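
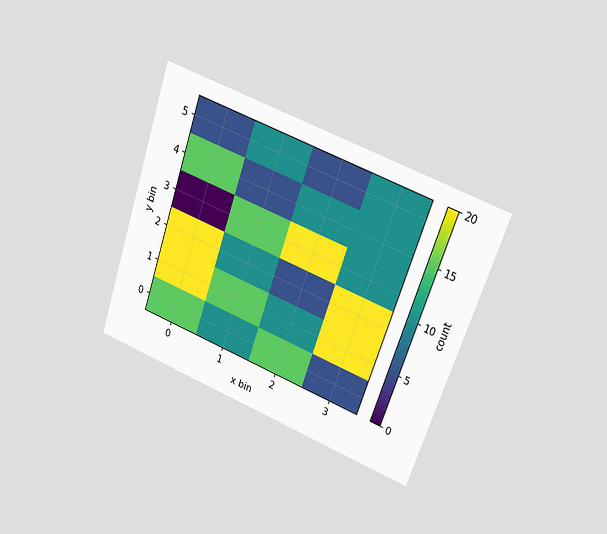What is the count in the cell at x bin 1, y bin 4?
5

The chart is tilted about 19° clockwise and viewed at a slight angle. Matching the cell (1, 4) against the colorbar gives 5.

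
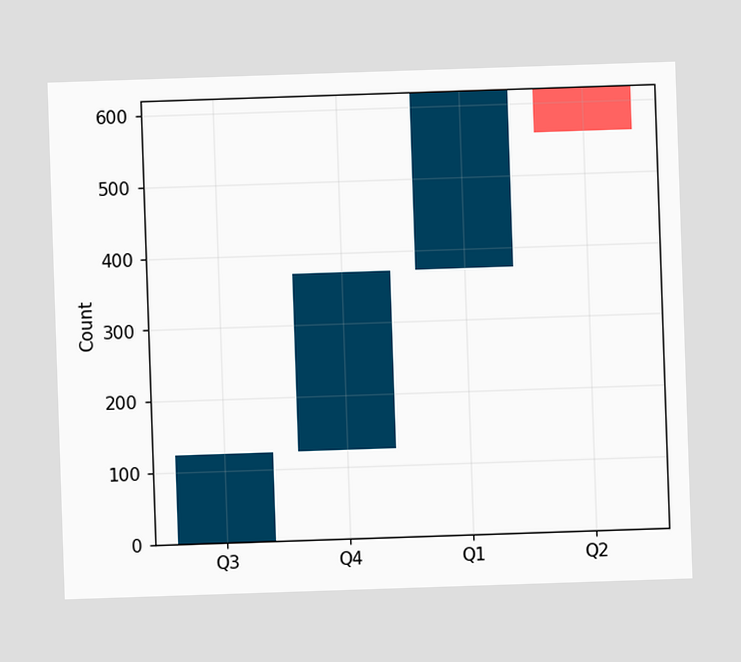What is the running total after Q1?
After Q1 the running total reaches 620.

620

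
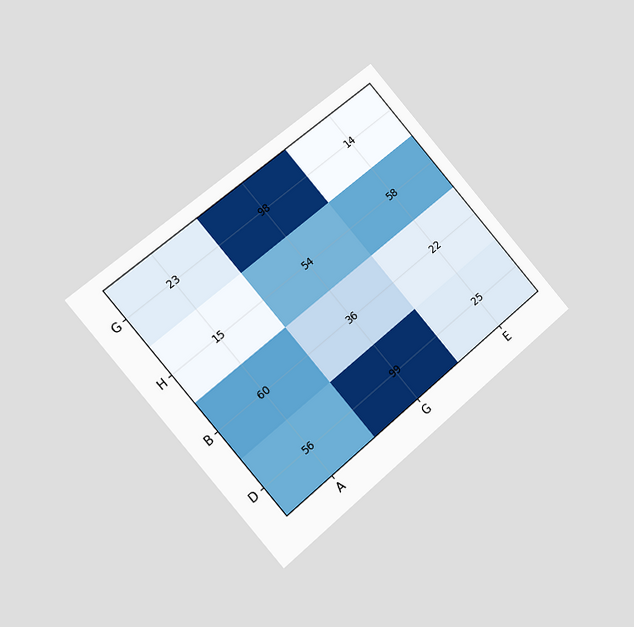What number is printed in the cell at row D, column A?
56

The chart is tilted about 41° counter-clockwise and viewed slightly from the left. The (D, A) cell reads 56.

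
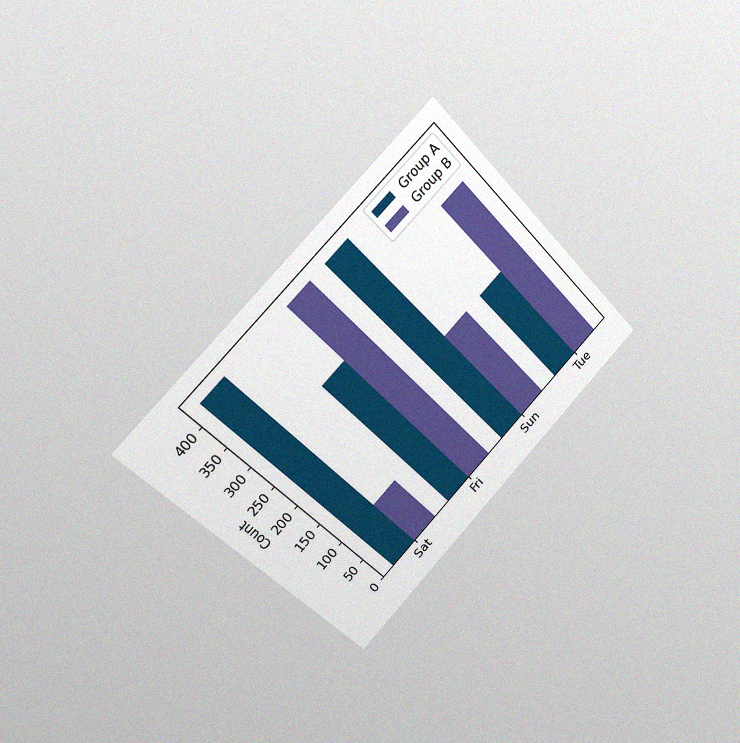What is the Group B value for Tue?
The chart is tilted about 45° counter-clockwise and viewed slightly from the left, with some photo noise. The Group B bar at Tue reaches 350 on the y-axis.

350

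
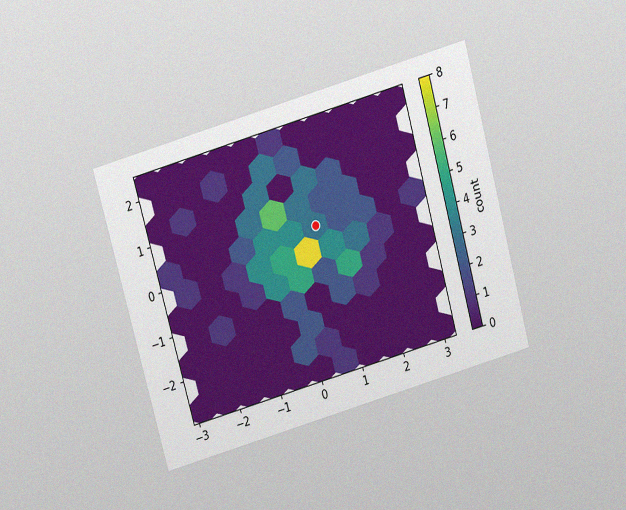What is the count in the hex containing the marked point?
The chart is tilted about 16° counter-clockwise and viewed slightly from above, with some photo noise. The marked hex reads 3 on the colorbar.

3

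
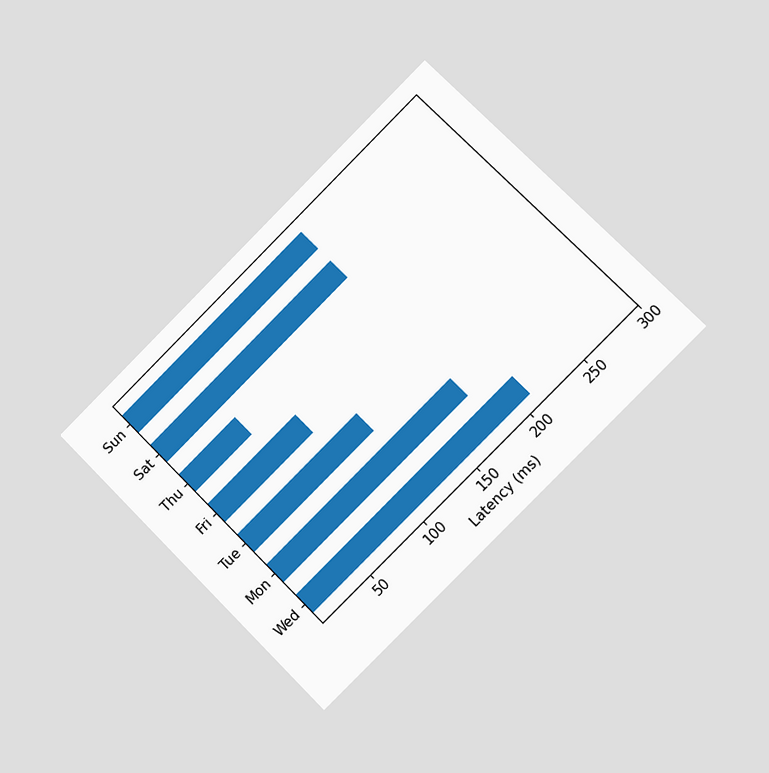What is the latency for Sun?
180ms

The chart is tilted about 45° counter-clockwise and viewed slightly from the right. Reading along the chart's x-axis, the Sun bar reaches 180ms.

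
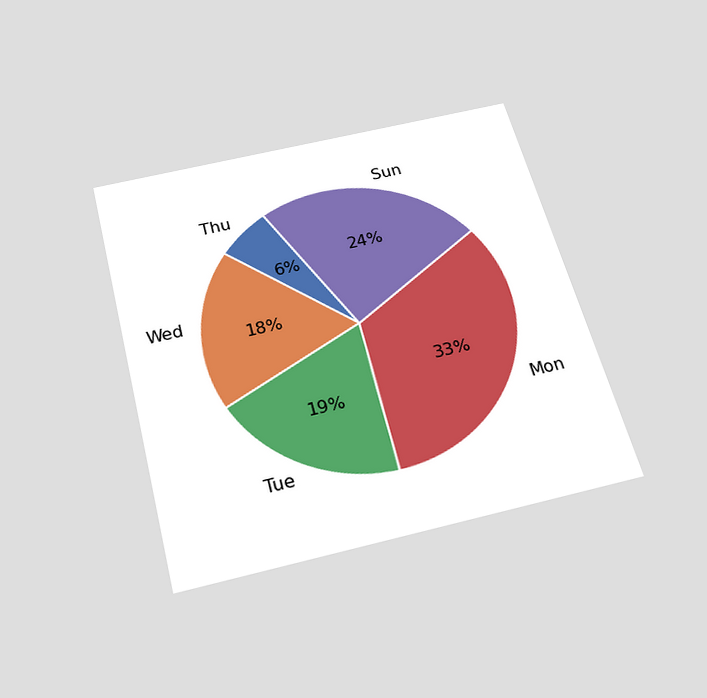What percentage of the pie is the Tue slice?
19%

The chart is tilted about 15° counter-clockwise and viewed slightly from below. The Tue slice takes up 19% of the pie.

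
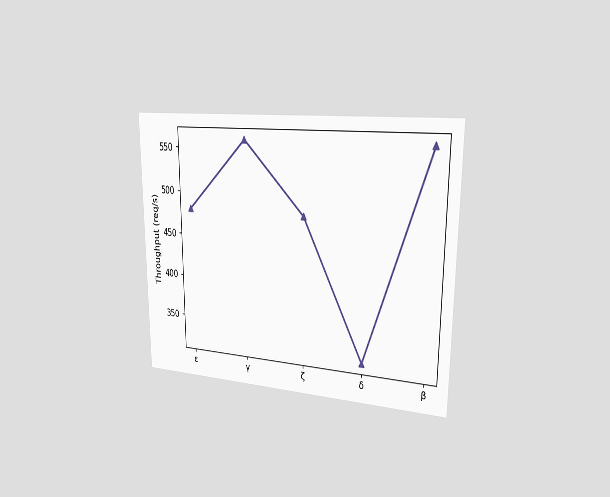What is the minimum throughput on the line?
320req/s

The chart is viewed slightly from the right. The lowest point is at δ, and reading across to the y-axis gives 320req/s.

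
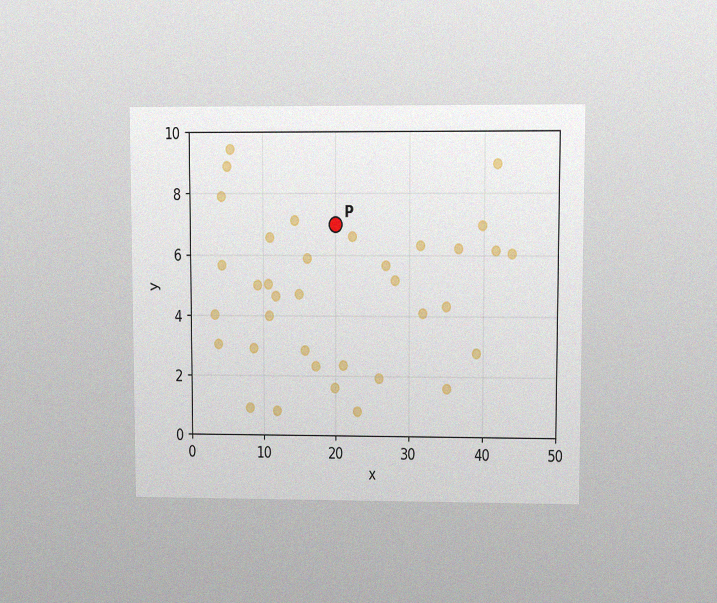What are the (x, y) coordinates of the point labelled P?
(20, 7)

The chart is viewed at a slight angle, with some photo noise. Following the gridlines from P to each axis, P sits at (20, 7).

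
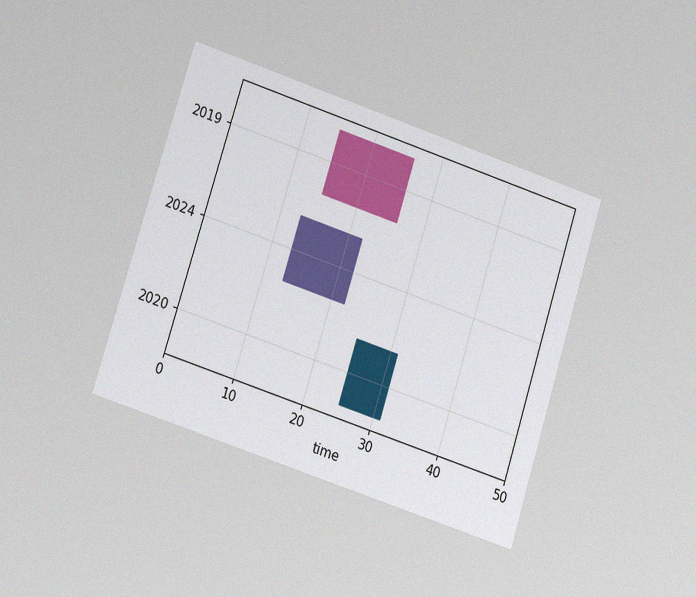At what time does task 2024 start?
13

The chart is tilted about 18° clockwise and viewed at a slight angle, with some photo noise. The 2024 bar begins at t=13.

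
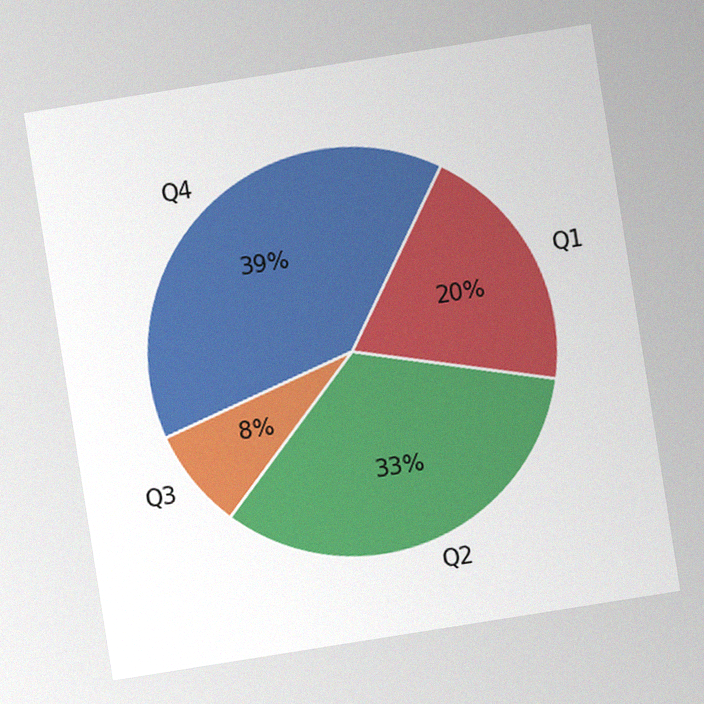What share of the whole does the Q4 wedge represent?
39%

The chart is tilted about 9° counter-clockwise, with some photo noise. The Q4 slice takes up 39% of the pie.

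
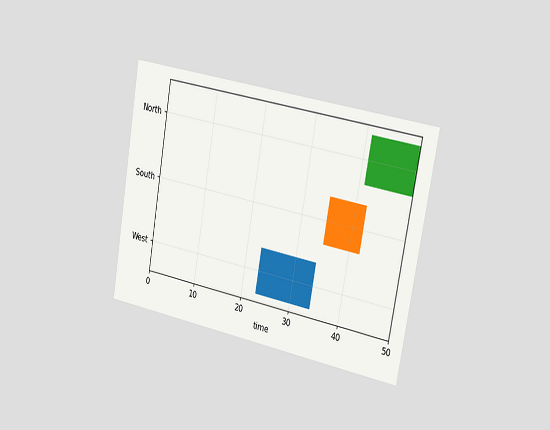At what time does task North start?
The chart is tilted about 10° clockwise and viewed slightly from the right. The North bar begins at t=41.

41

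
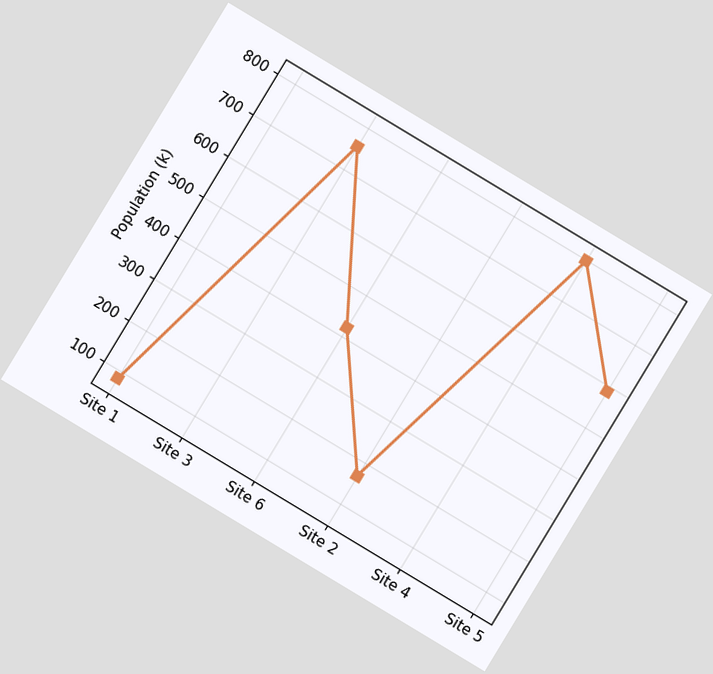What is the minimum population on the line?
84k

The chart is tilted about 31° clockwise. The lowest point is at Site 1, and reading across to the y-axis gives 84k.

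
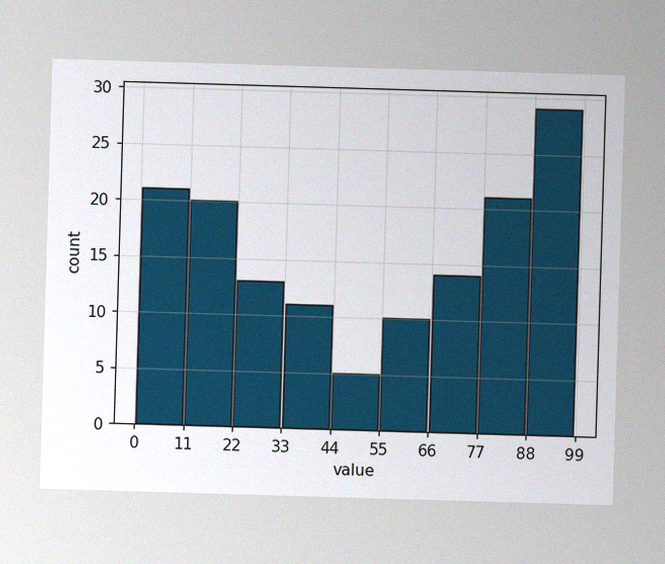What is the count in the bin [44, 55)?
5

The image has some photo noise and uneven lighting. The [44, 55) bin has height 5.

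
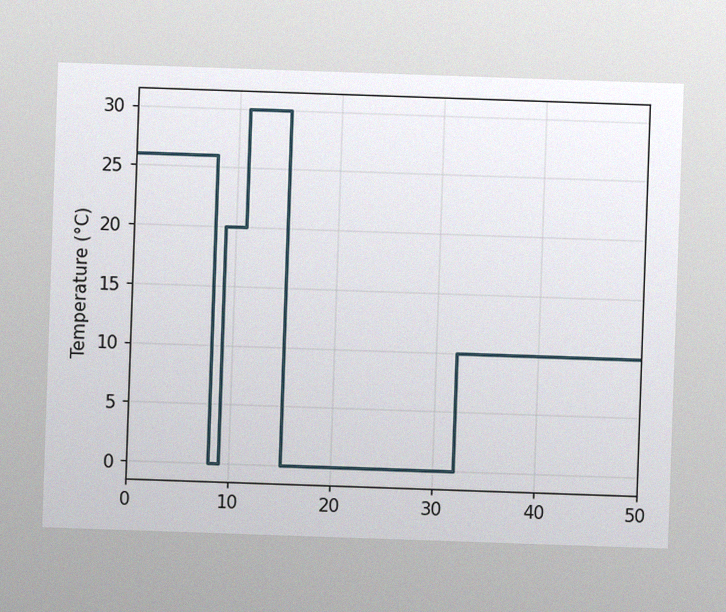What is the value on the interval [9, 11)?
The image has some photo noise and uneven lighting. On [9, 11) the step sits at 20°C.

20°C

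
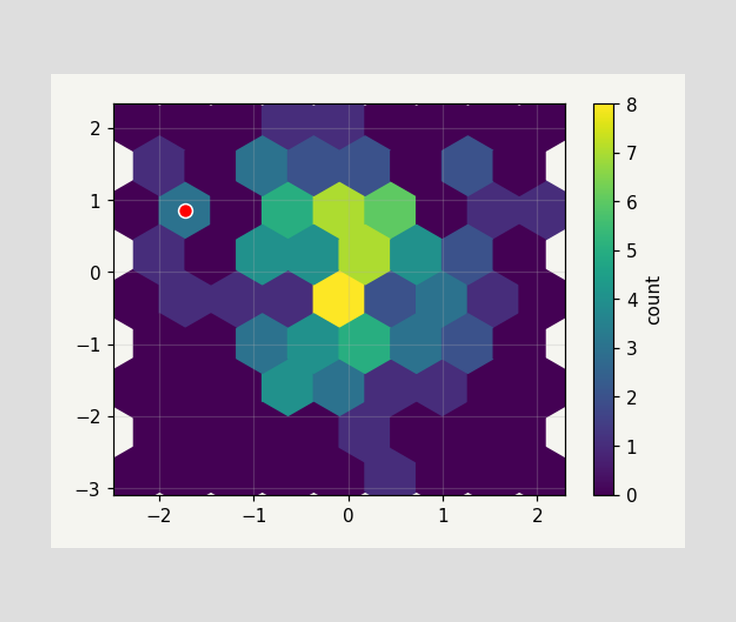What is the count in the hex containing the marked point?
The marked hex reads 3 on the colorbar.

3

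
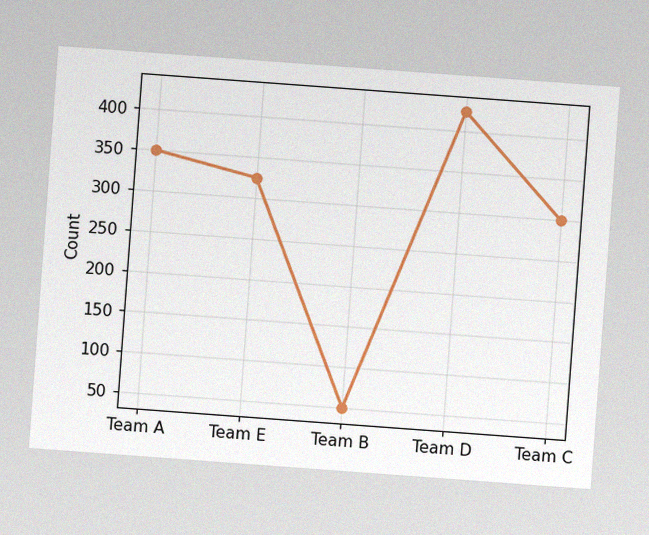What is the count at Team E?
325

The chart is tilted about 4° clockwise, with some photo noise. At Team E, the line is at 325.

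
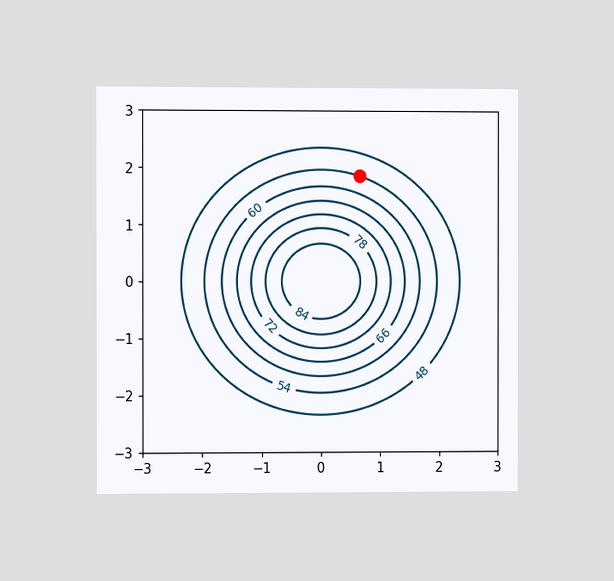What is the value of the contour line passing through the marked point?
54

The chart is viewed at a slight angle. The marked point sits on the contour labelled 54.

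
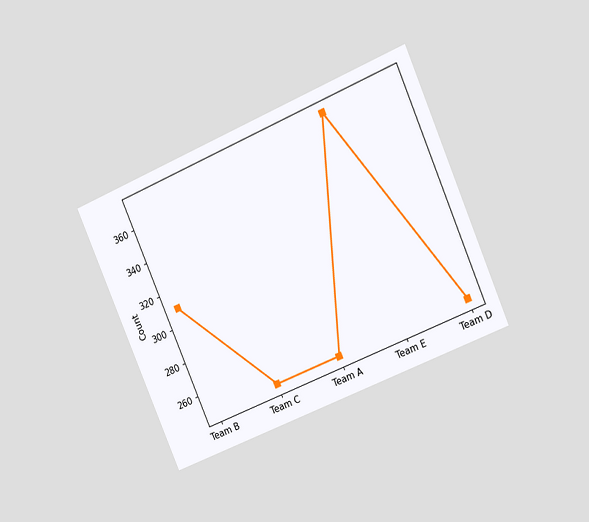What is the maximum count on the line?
The chart is tilted about 23° counter-clockwise and viewed slightly from the right. The highest point is at Team E, and reading across to the y-axis gives 372.

372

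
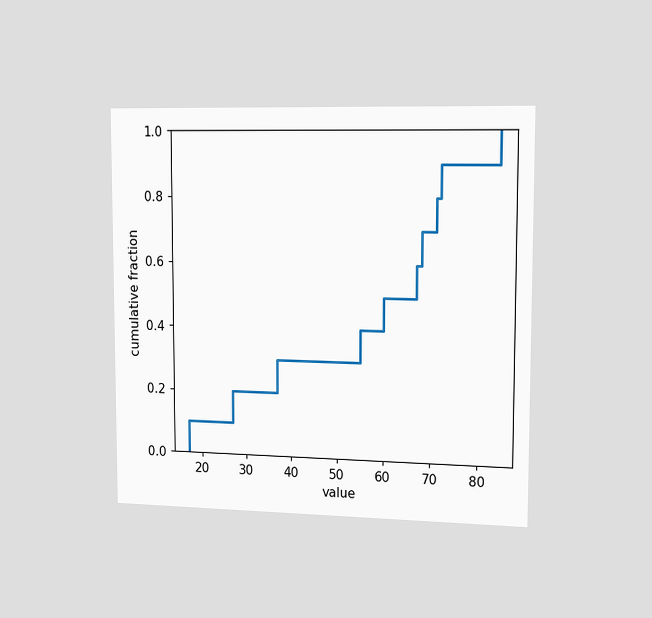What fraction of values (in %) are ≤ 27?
20%

The chart is viewed slightly from the right. At x=27 the ECDF step is at 20%.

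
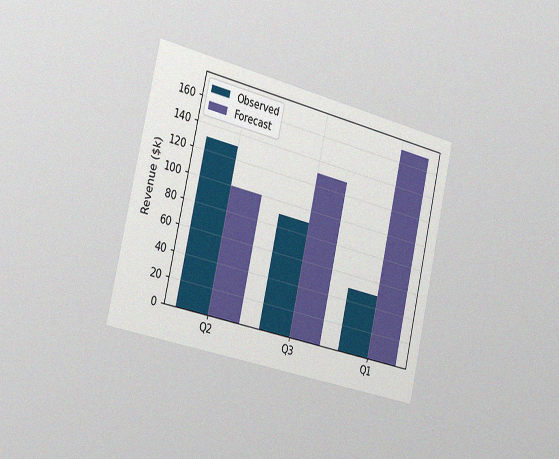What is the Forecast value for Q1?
The chart is tilted about 13° clockwise and viewed slightly from the left, with some photo noise. The Forecast bar at Q1 reaches $170k on the y-axis.

$170k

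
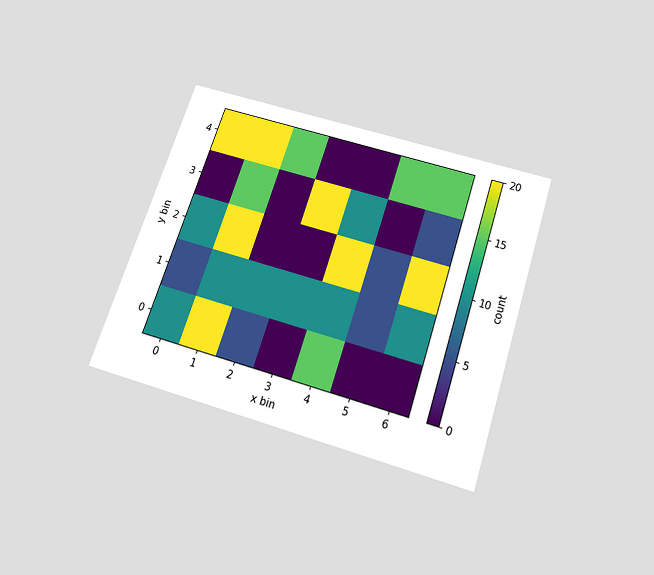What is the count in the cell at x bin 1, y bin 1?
10

The chart is tilted about 18° clockwise and viewed slightly from below. Matching the cell (1, 1) against the colorbar gives 10.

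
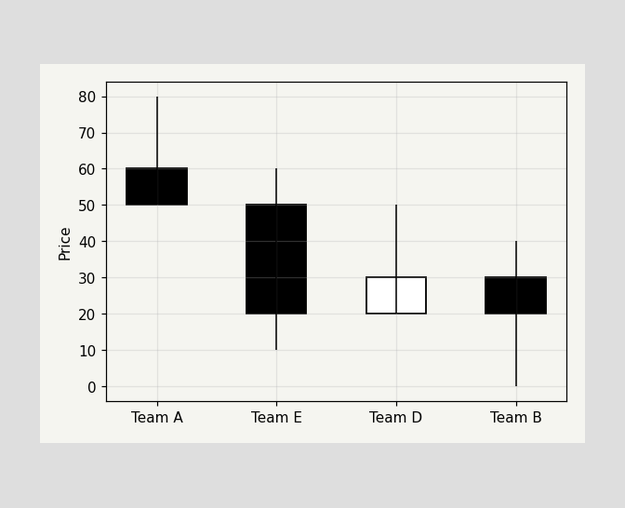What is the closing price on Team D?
30

The Team D candle closes at 30.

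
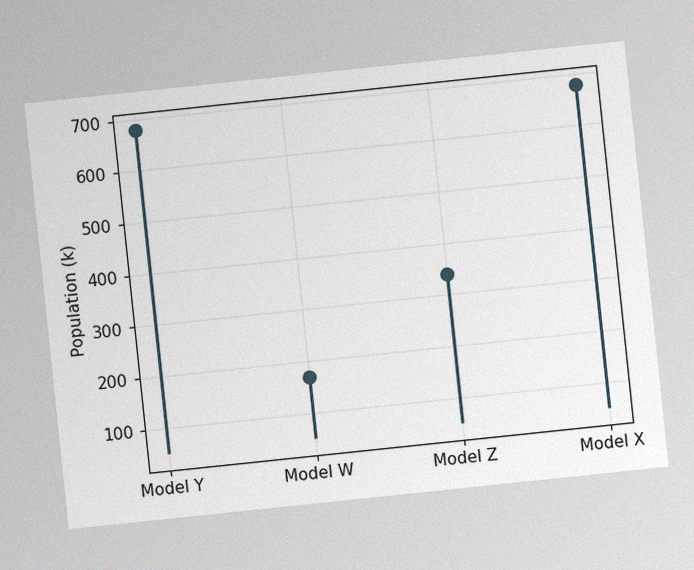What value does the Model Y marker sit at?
The chart is tilted about 6° counter-clockwise, with some photo noise. The Model Y marker sits at 680k.

680k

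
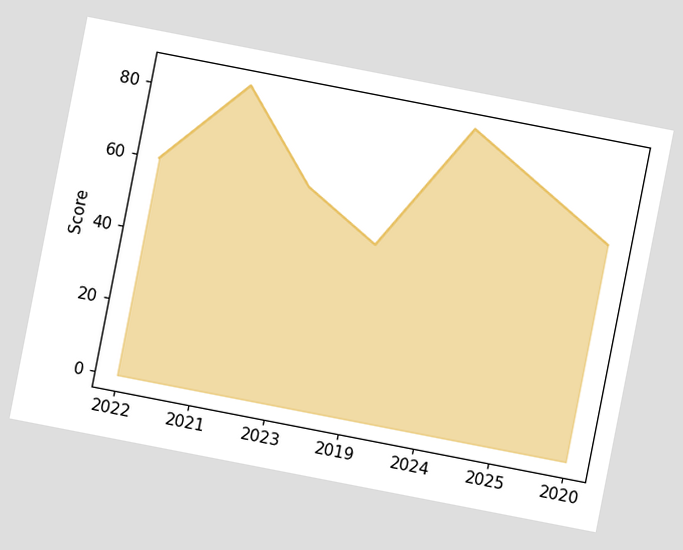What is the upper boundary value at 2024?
84

The chart is tilted about 11° clockwise. At 2024 the upper boundary is at 84.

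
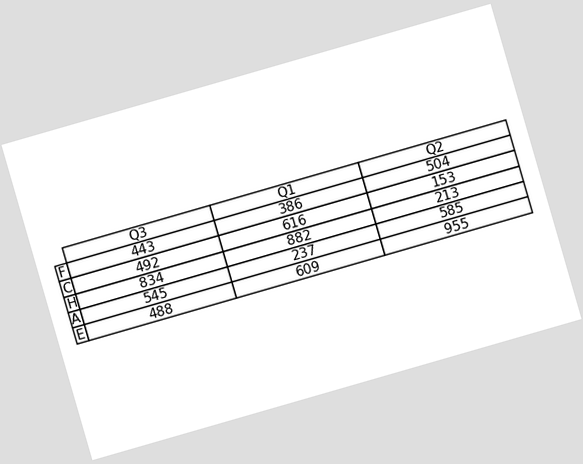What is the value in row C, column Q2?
The chart is tilted about 16° counter-clockwise. The (C, Q2) cell reads 153.

153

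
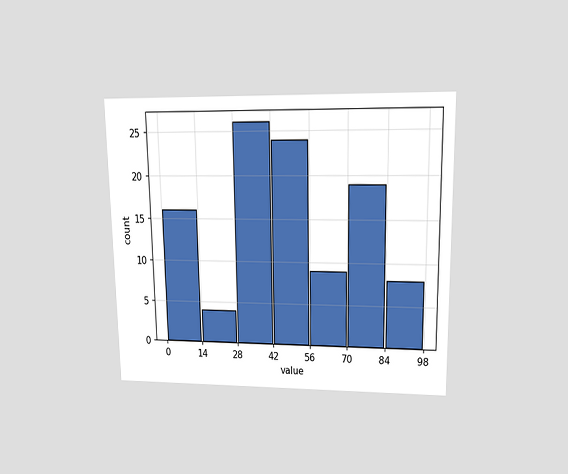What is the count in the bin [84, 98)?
8

The chart is viewed at a slight angle. The [84, 98) bin has height 8.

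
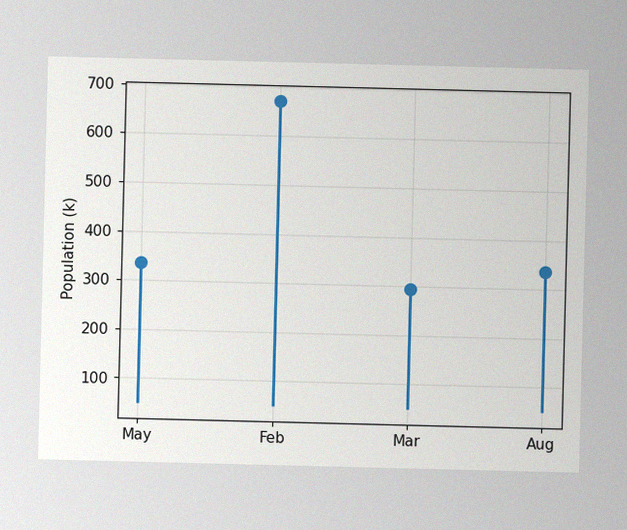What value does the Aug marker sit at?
336k

The image has some photo noise and uneven lighting. The Aug marker sits at 336k.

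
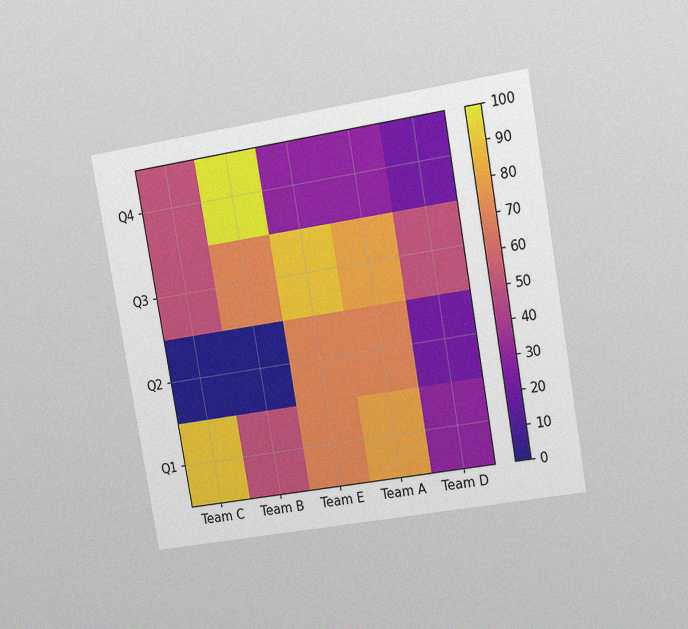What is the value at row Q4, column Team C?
The chart is tilted about 10° counter-clockwise and viewed at a slight angle, with some photo noise. Matching cell (Q4, Team C) against the colorbar gives 50.

50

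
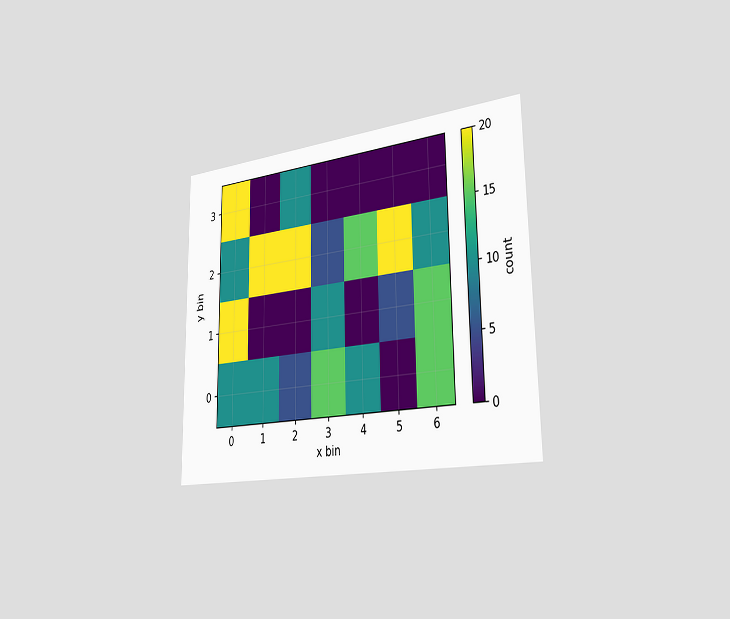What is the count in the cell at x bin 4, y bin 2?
15

The chart is viewed slightly from the right. Matching the cell (4, 2) against the colorbar gives 15.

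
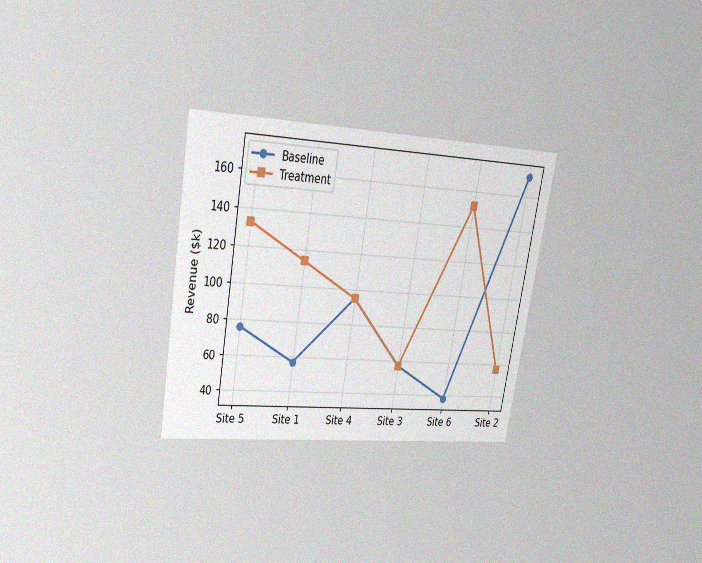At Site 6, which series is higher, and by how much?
Treatment, by $114k

The chart is tilted about 10° clockwise and viewed at a slight angle, with some photo noise. At Site 6, Treatment sits above the other line by $114k.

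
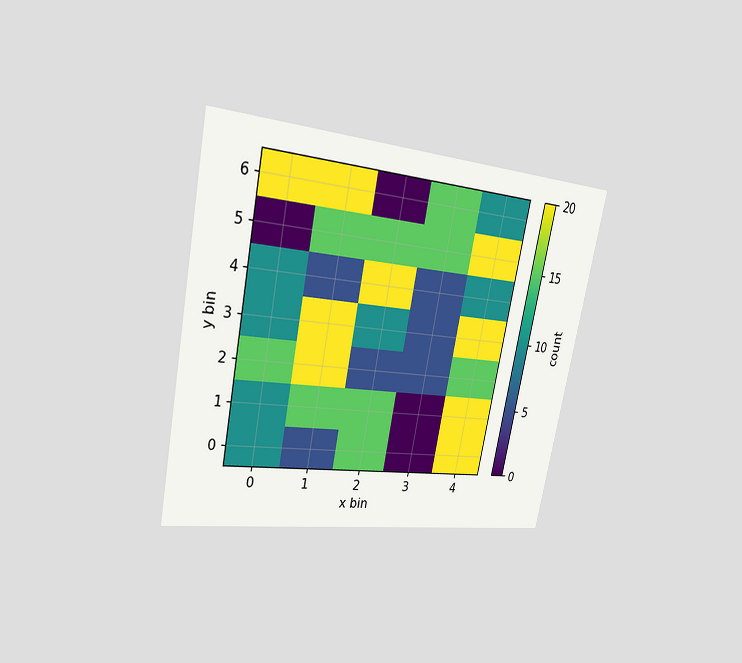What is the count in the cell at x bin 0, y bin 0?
The chart is tilted about 11° clockwise and viewed slightly from the left. Matching the cell (0, 0) against the colorbar gives 10.

10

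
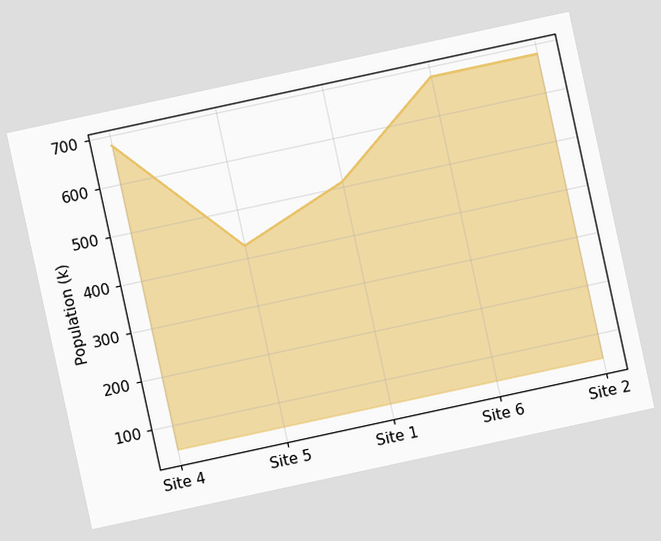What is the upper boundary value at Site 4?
680k

The chart is tilted about 12° counter-clockwise. At Site 4 the upper boundary is at 680k.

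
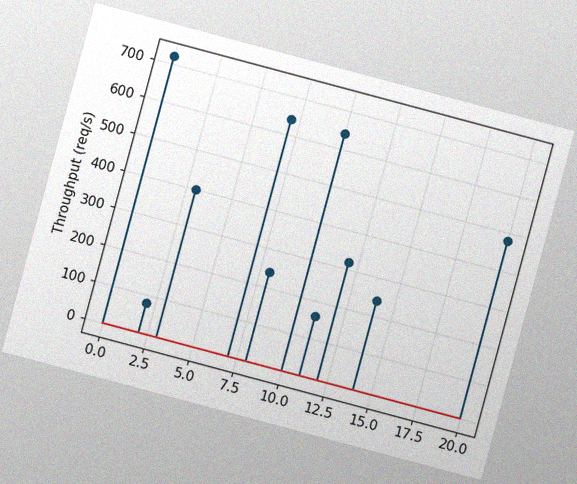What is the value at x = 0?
The chart is tilted about 15° clockwise, with some photo noise. The stem at x=0 reaches 720req/s.

720req/s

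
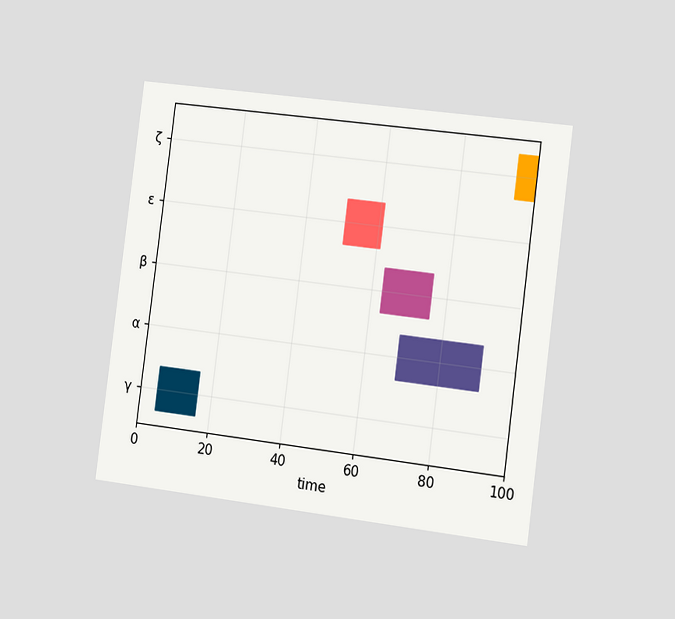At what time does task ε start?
The chart is tilted about 7° clockwise and viewed slightly from the right. The ε bar begins at t=51.

51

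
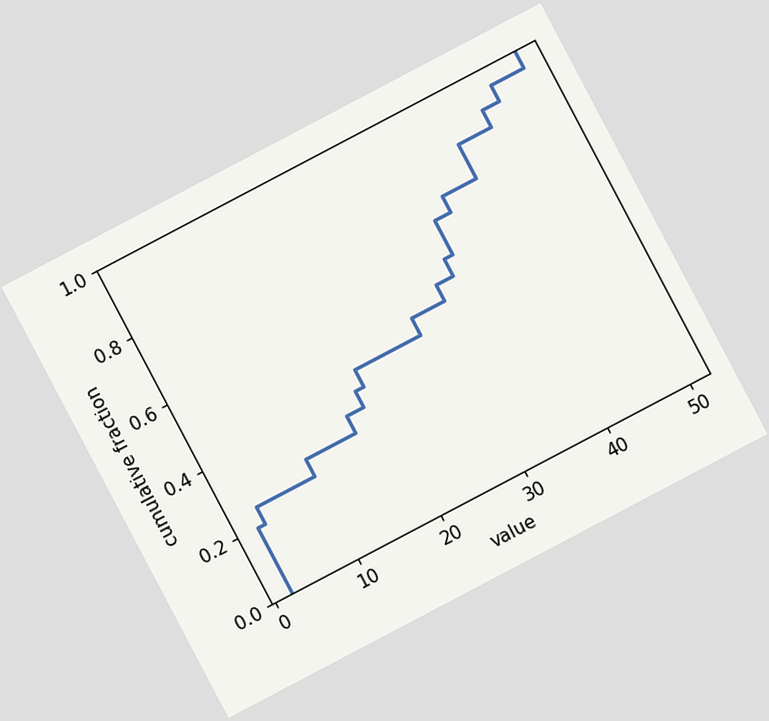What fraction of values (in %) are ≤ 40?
85%

The chart is tilted about 28° counter-clockwise. At x=40 the ECDF step is at 85%.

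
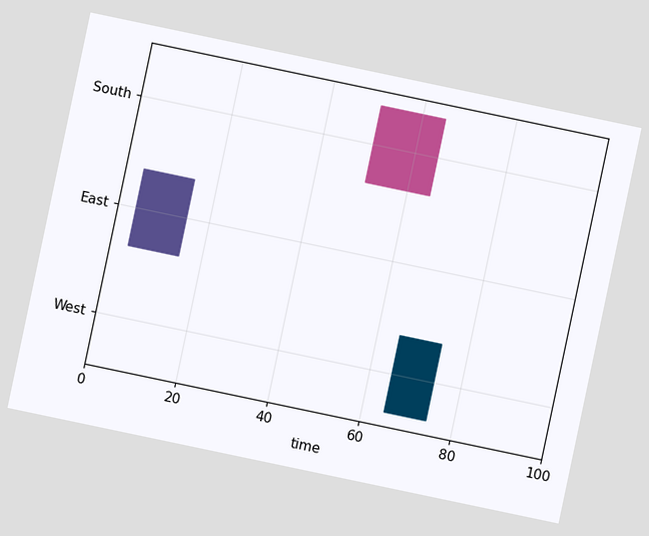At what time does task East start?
4

The chart is tilted about 12° clockwise. The East bar begins at t=4.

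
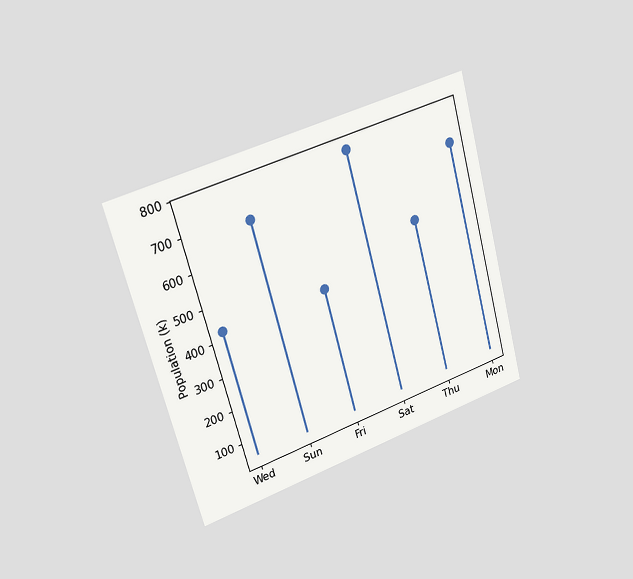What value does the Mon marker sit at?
The chart is tilted about 15° counter-clockwise and viewed slightly from the left. The Mon marker sits at 680k.

680k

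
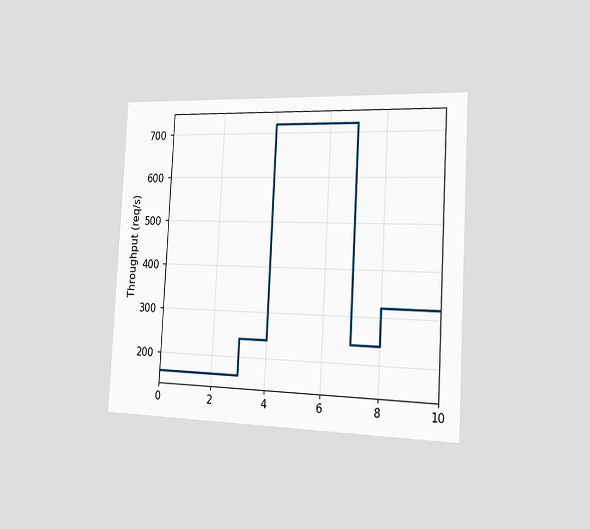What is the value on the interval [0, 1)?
160req/s

The chart is tilted about 3° clockwise and viewed slightly from the right. On [0, 1) the step sits at 160req/s.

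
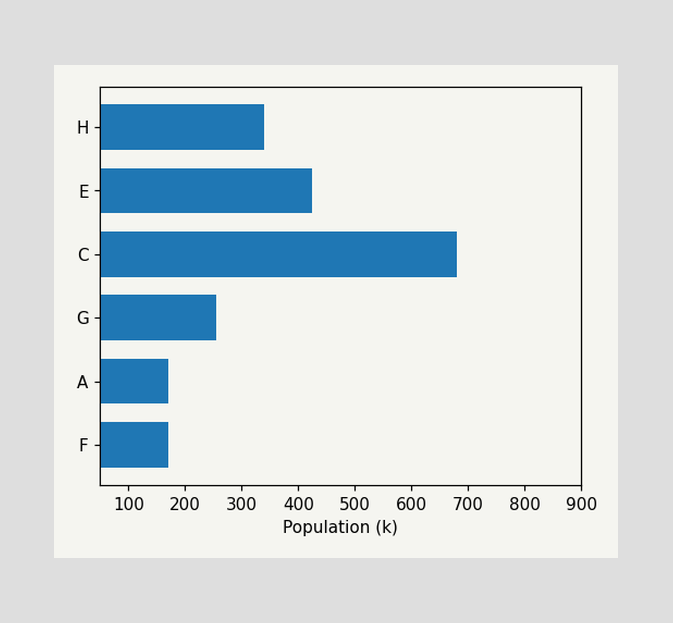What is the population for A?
Reading along the chart's x-axis, the A bar reaches 170k.

170k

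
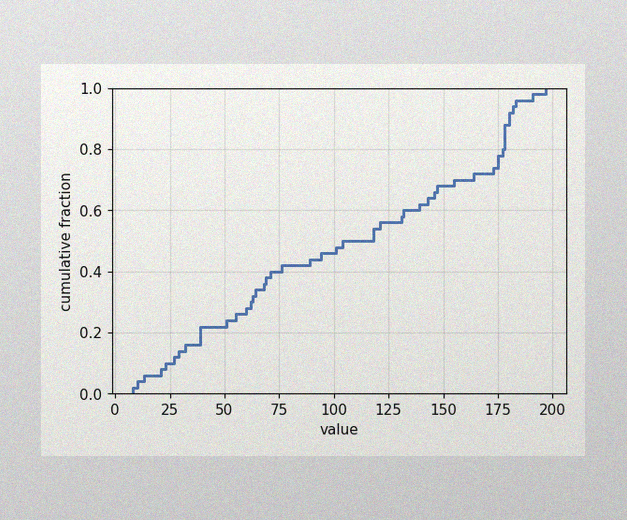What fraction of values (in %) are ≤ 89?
The image has some photo noise and uneven lighting. At x=89 the ECDF step is at 44%.

44%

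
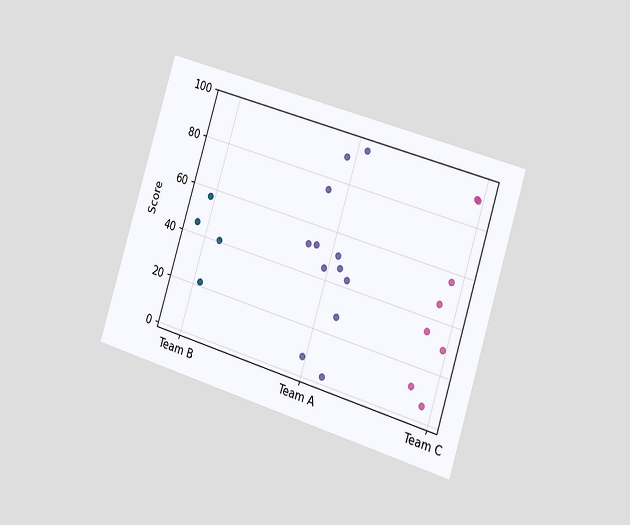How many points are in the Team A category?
The chart is tilted about 17° clockwise and viewed slightly from the right. Counting the markers in the Team A column gives 12.

12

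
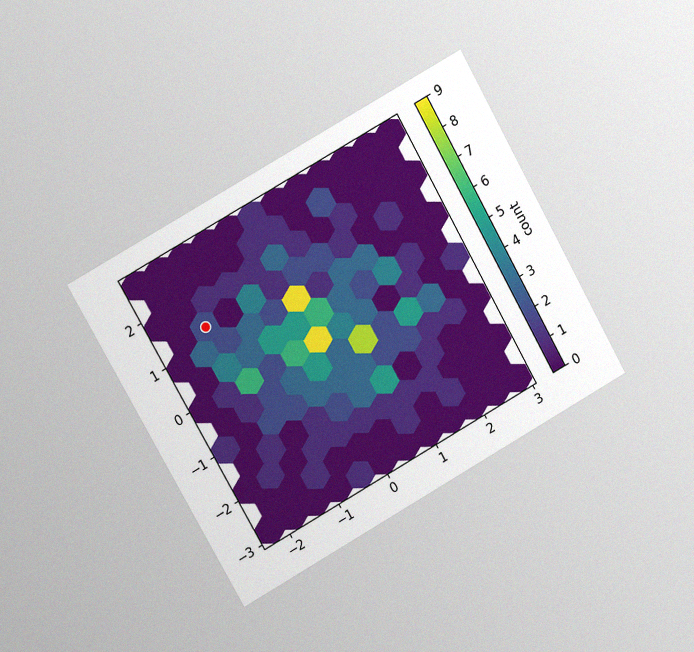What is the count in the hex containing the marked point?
2

The chart is tilted about 29° counter-clockwise and viewed at a slight angle, with some photo noise. The marked hex reads 2 on the colorbar.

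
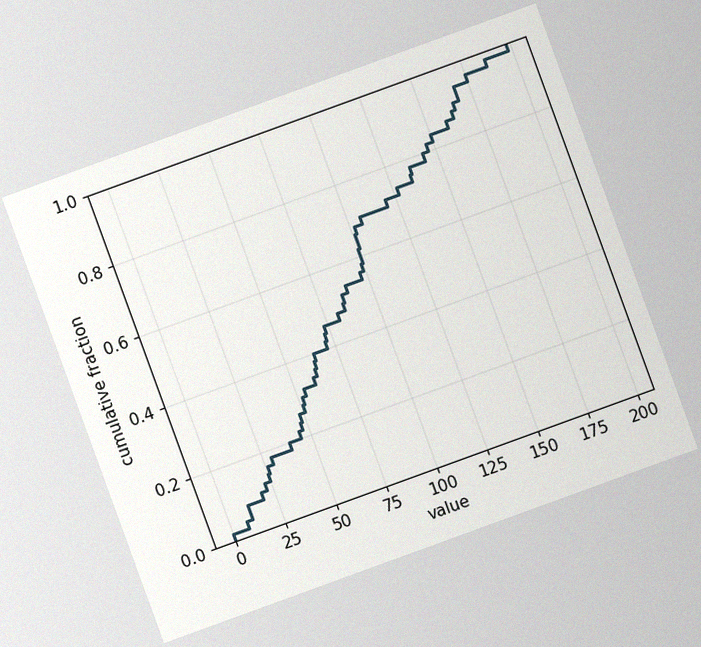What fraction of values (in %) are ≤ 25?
The chart is tilted about 20° counter-clockwise, with some photo noise. At x=25 the ECDF step is at 14%.

14%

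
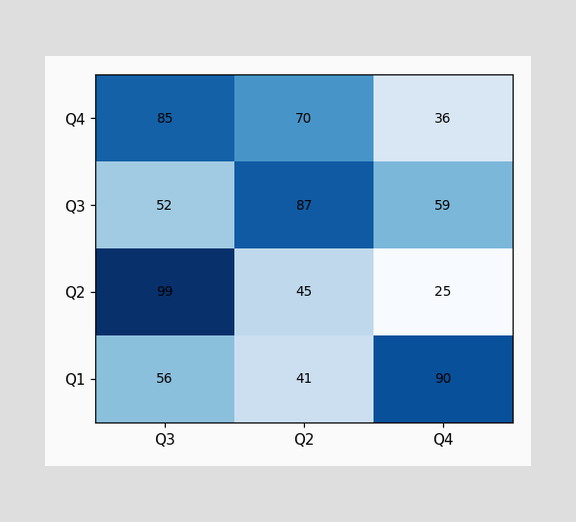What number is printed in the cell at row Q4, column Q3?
The (Q4, Q3) cell reads 85.

85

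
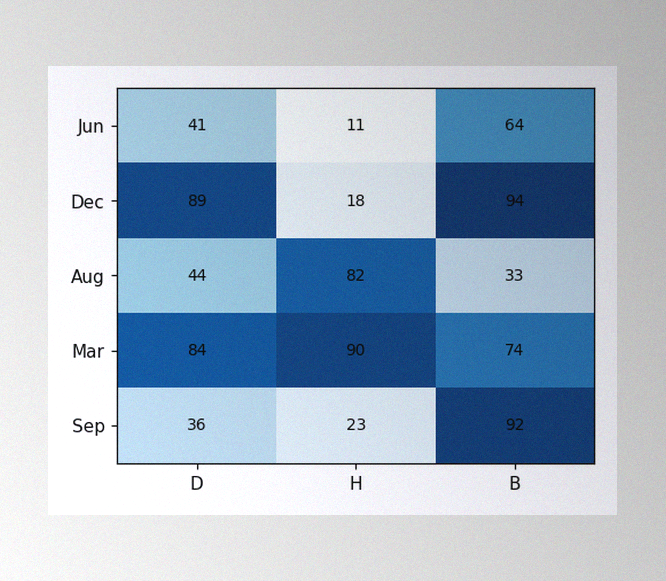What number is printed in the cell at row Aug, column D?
The image has some photo noise and uneven lighting. The (Aug, D) cell reads 44.

44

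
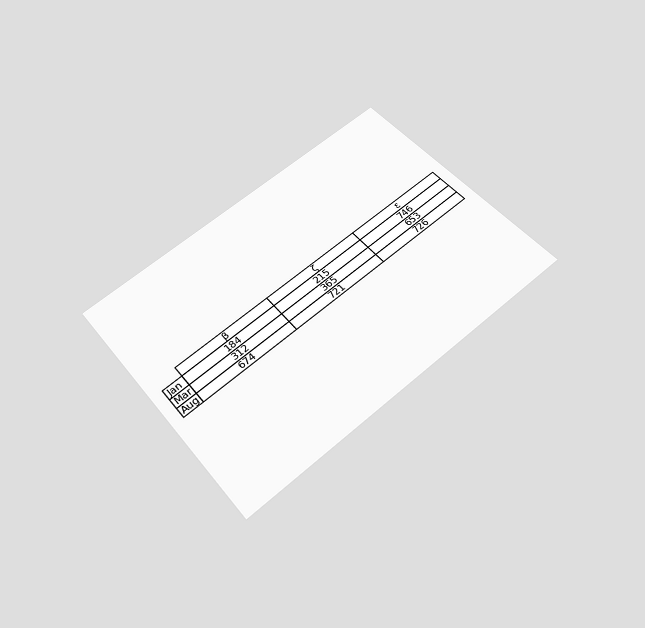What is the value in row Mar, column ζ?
365

The chart is tilted about 39° counter-clockwise and viewed slightly from below. The (Mar, ζ) cell reads 365.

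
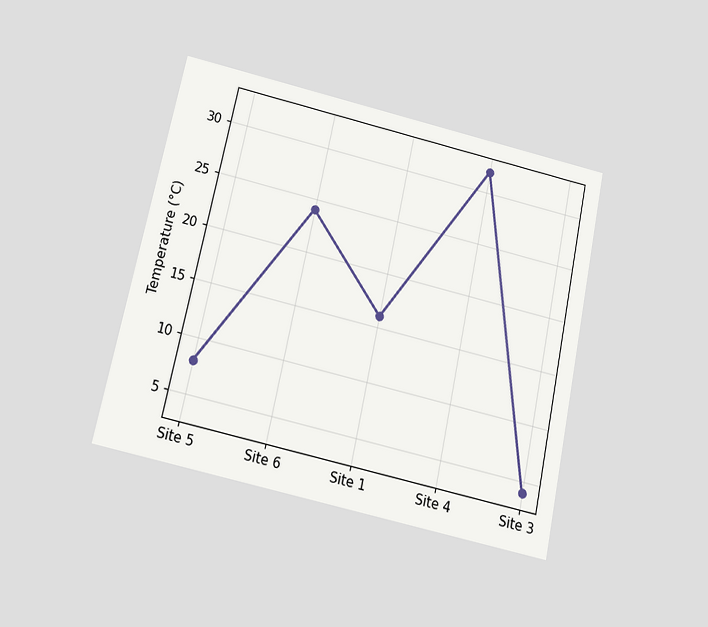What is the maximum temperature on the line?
The chart is tilted about 12° clockwise and viewed slightly from below. The highest point is at Site 4, and reading across to the y-axis gives 32°C.

32°C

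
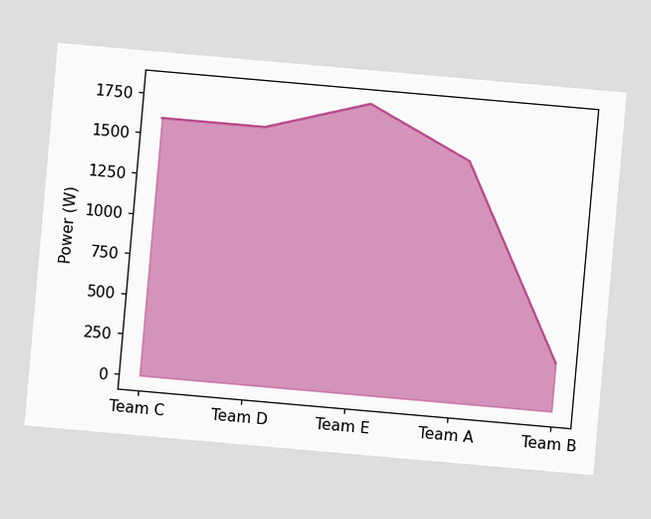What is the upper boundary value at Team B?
The chart is tilted about 5° clockwise. At Team B the upper boundary is at 300W.

300W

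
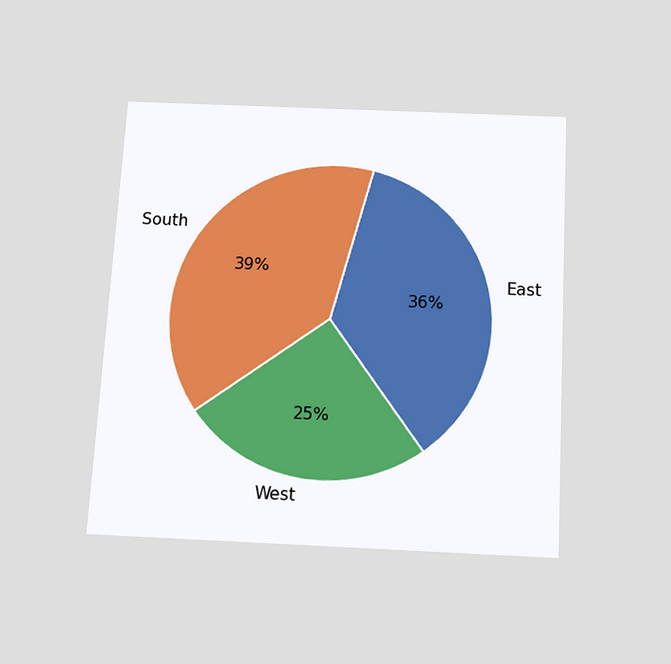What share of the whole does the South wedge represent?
The chart is tilted about 3° clockwise and viewed slightly from below. The South slice takes up 39% of the pie.

39%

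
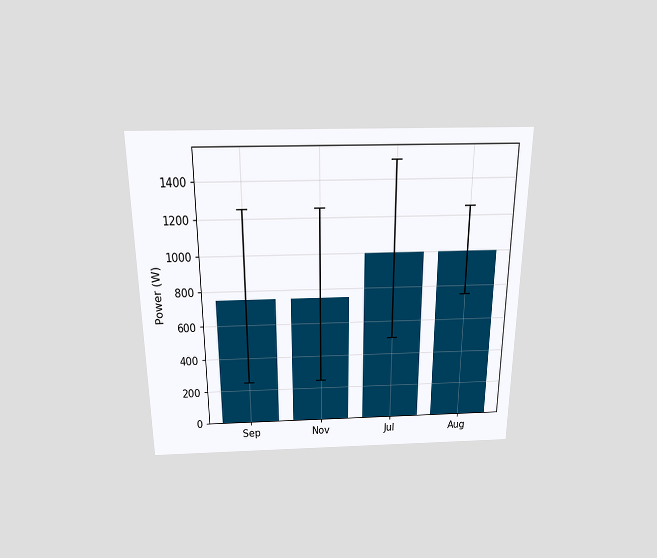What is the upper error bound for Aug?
1250W

The chart is viewed slightly from above. The Aug bar's upper whisker reaches 1250W.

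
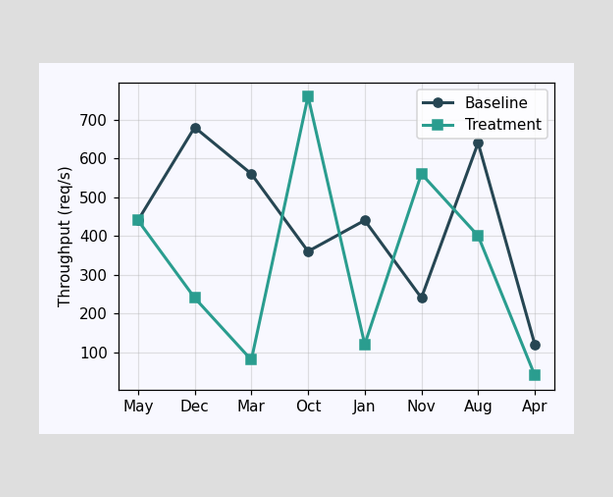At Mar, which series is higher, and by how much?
Baseline, by 480req/s

At Mar, Baseline sits above the other line by 480req/s.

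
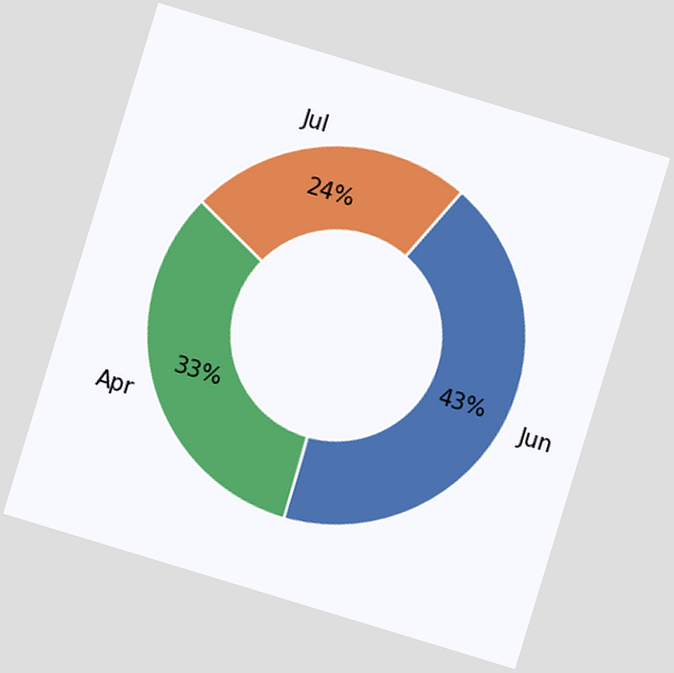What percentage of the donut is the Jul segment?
24%

The chart is tilted about 17° clockwise. The Jul segment takes up 24% of the ring.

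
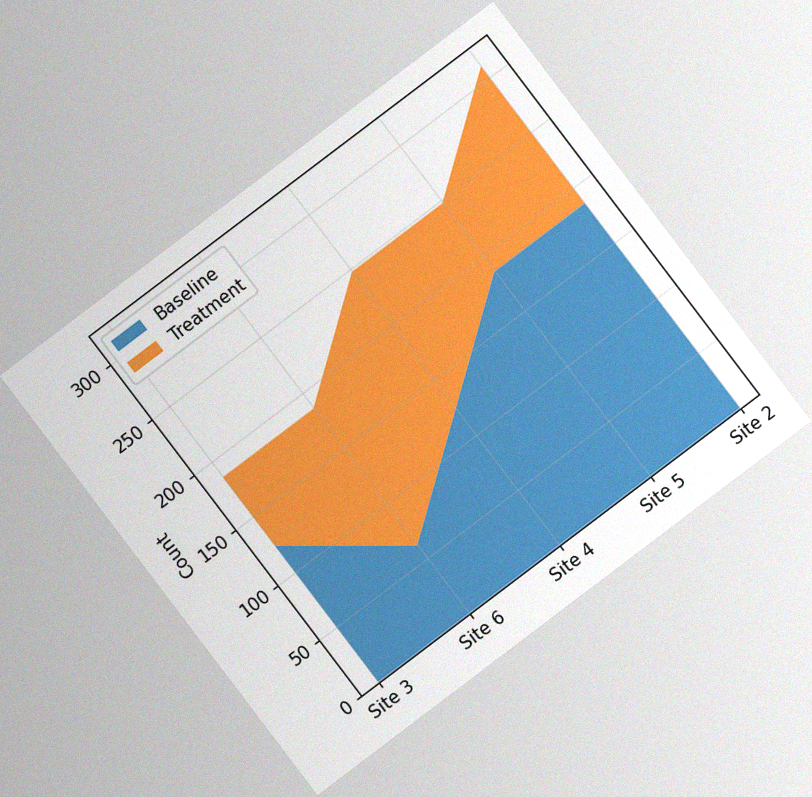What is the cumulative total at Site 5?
248

The chart is tilted about 37° counter-clockwise, with some photo noise. The stacked total at Site 5 reaches 248.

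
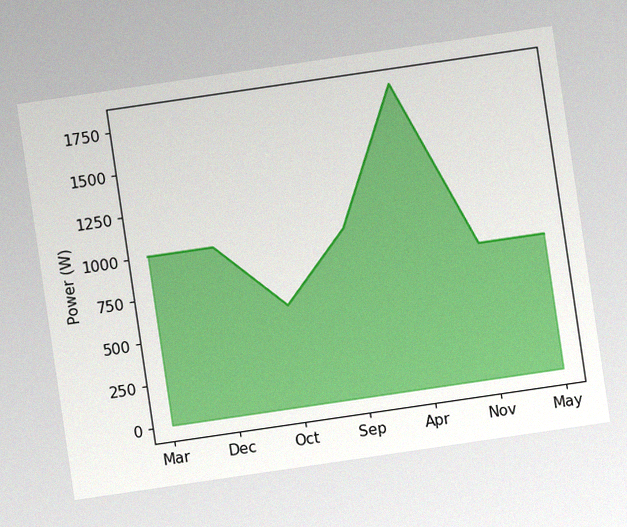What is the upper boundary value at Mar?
The chart is tilted about 8° counter-clockwise, with some photo noise. At Mar the upper boundary is at 1000W.

1000W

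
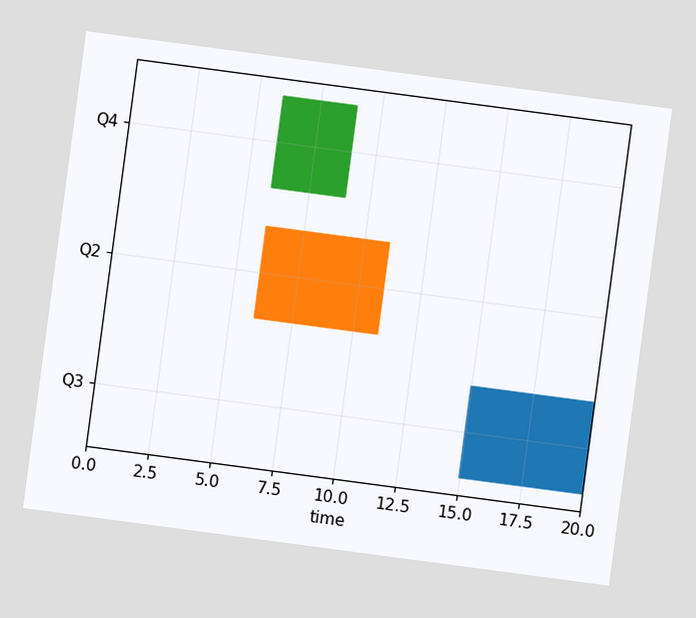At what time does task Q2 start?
6

The chart is tilted about 8° clockwise. The Q2 bar begins at t=6.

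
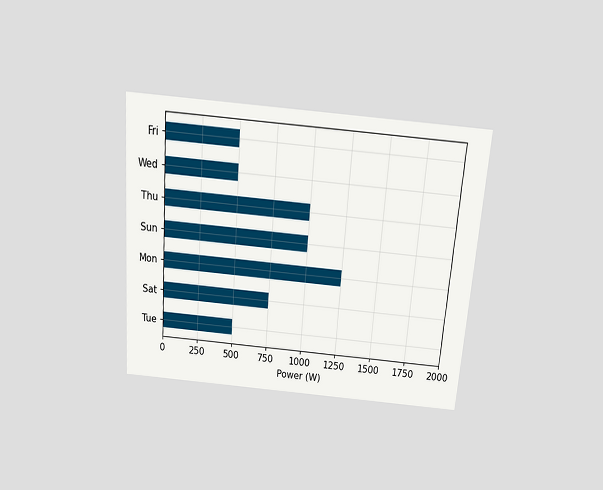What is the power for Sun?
The chart is tilted about 4° clockwise and viewed slightly from above. Reading along the chart's x-axis, the Sun bar reaches 1000W.

1000W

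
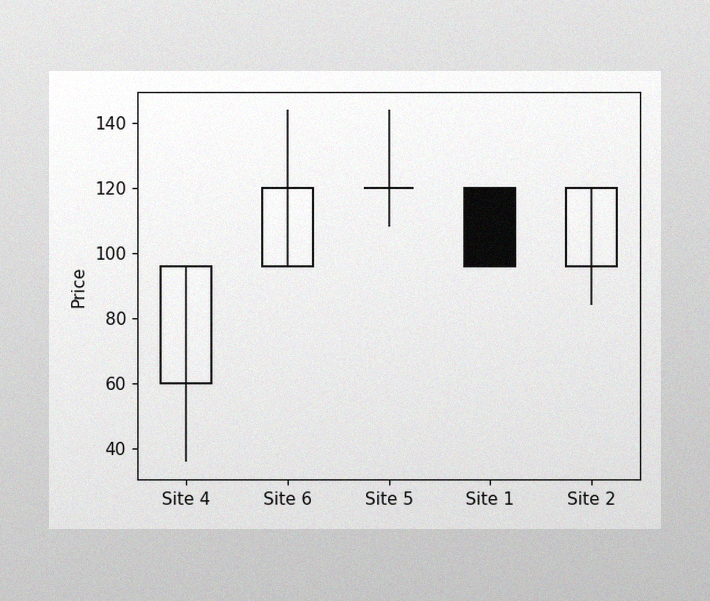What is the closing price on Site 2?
The image has some photo noise and uneven lighting. The Site 2 candle closes at 120.

120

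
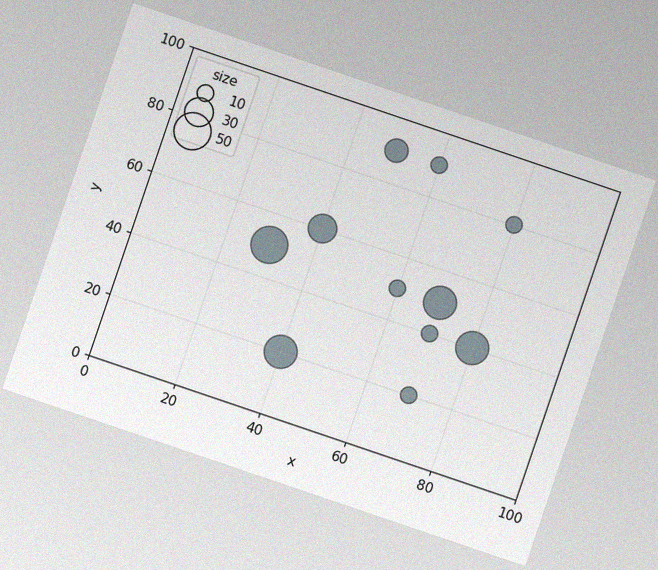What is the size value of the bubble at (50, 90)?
20

The chart is tilted about 19° clockwise, with some photo noise. Matching the bubble at (50, 90) against the size legend gives 20.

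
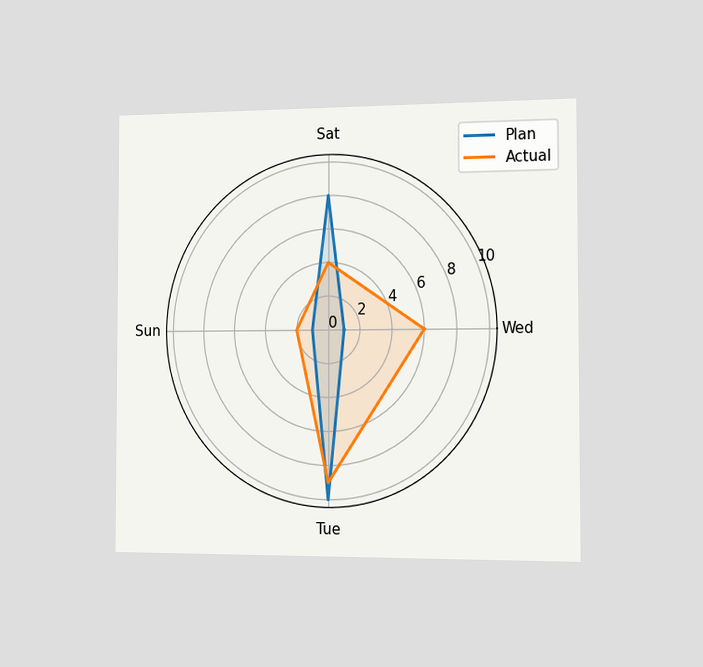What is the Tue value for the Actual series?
9

The chart is viewed slightly from the right. On the Tue axis, Actual reaches 9.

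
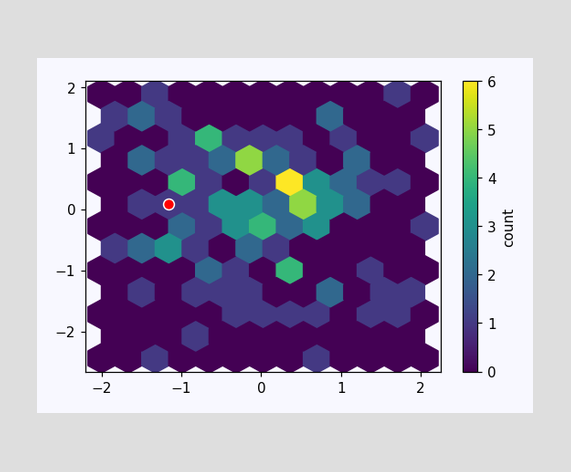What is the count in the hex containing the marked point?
1

The marked hex reads 1 on the colorbar.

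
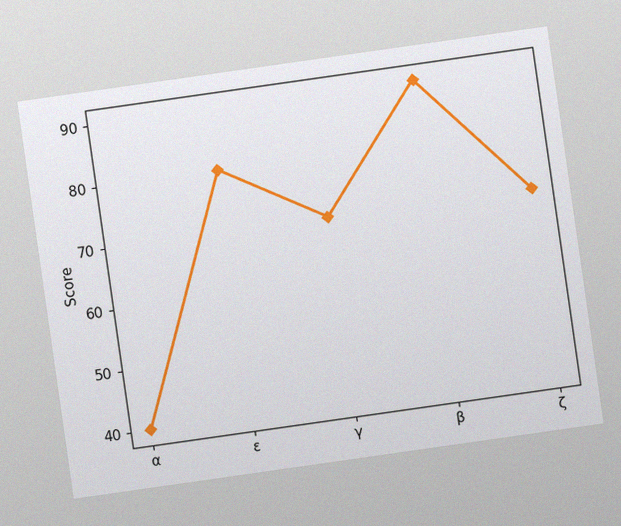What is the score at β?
90

The chart is tilted about 8° counter-clockwise, with some photo noise. At β, the line is at 90.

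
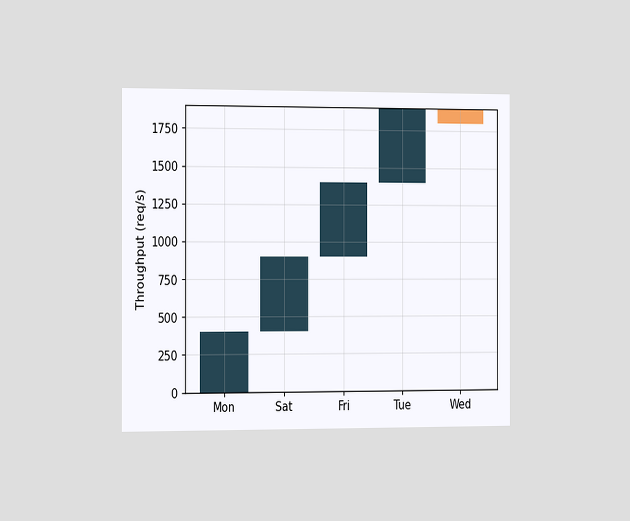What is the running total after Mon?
The chart is viewed slightly from the left. After Mon the running total reaches 400req/s.

400req/s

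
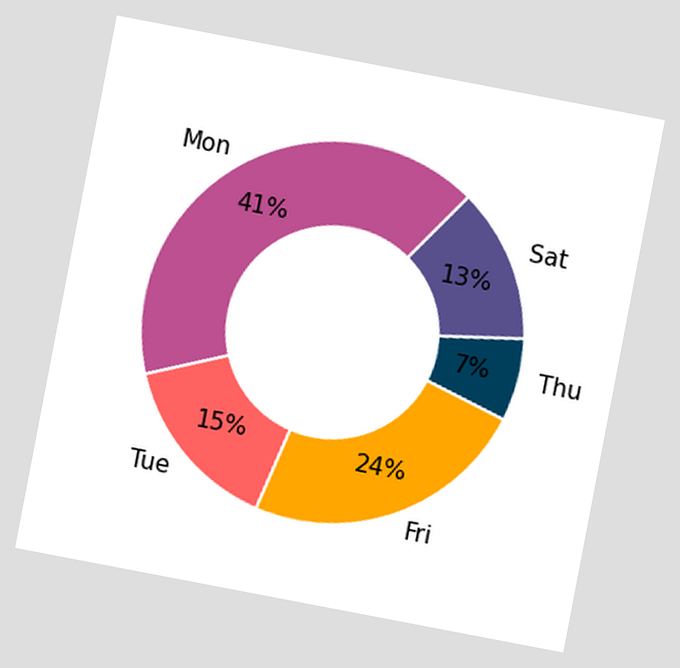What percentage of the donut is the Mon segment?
41%

The chart is tilted about 11° clockwise. The Mon segment takes up 41% of the ring.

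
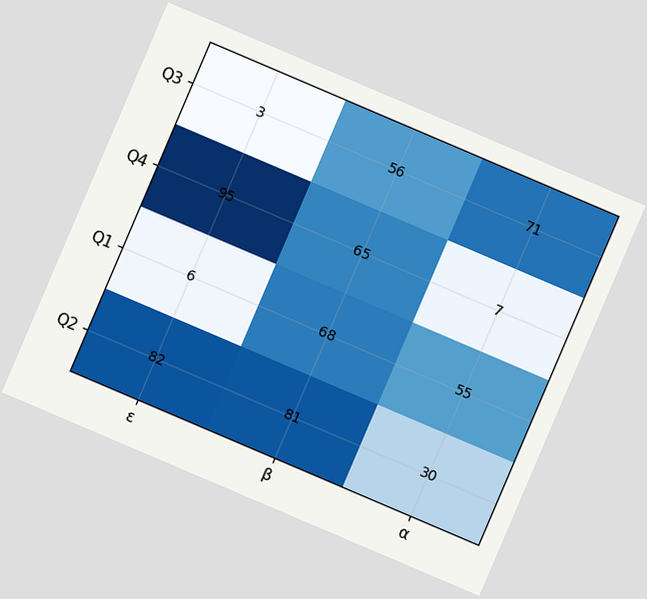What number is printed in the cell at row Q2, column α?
30

The chart is tilted about 23° clockwise. The (Q2, α) cell reads 30.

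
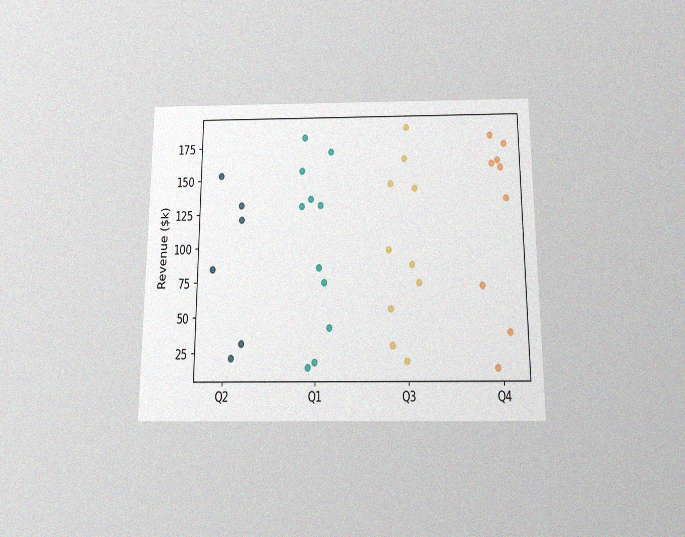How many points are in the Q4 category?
The chart is viewed slightly from below, with some photo noise. Counting the markers in the Q4 column gives 9.

9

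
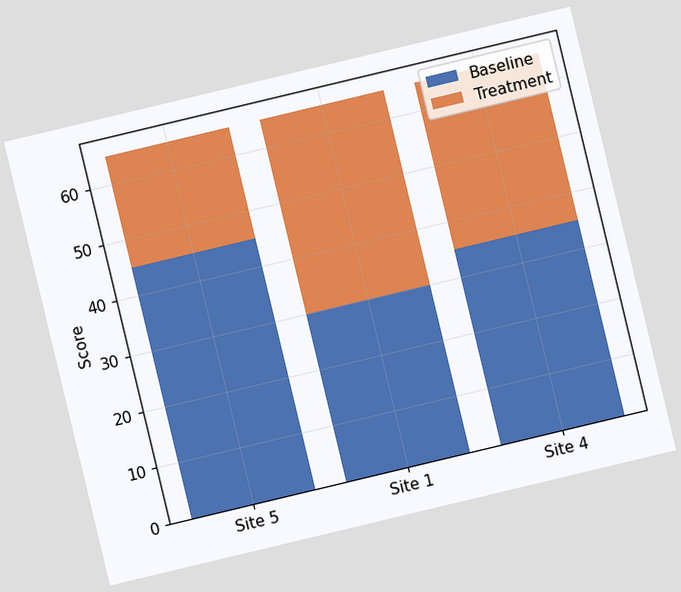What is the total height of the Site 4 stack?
65

The chart is tilted about 13° counter-clockwise. The Site 4 stack's top reaches 65 on the y-axis.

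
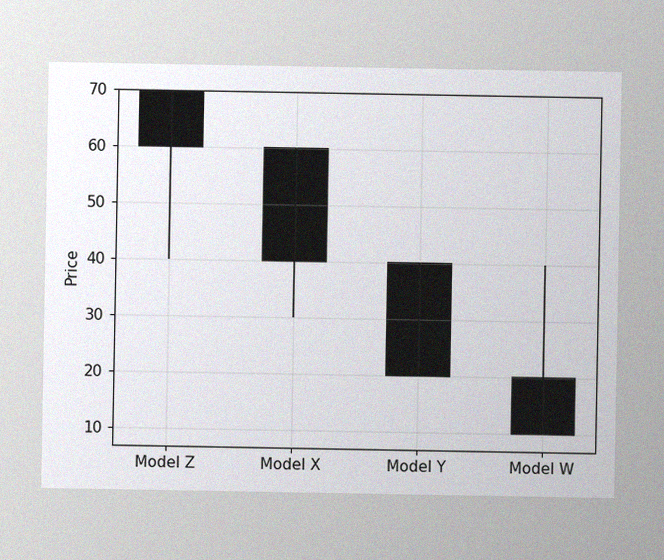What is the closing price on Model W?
The image has some photo noise and uneven lighting. The Model W candle closes at 10.

10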